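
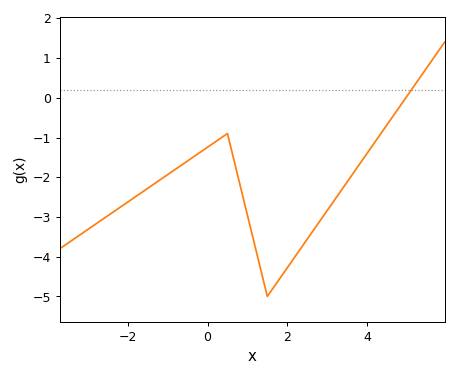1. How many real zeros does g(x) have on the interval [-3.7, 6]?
1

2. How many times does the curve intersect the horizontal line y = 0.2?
1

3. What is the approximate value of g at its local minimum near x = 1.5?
-5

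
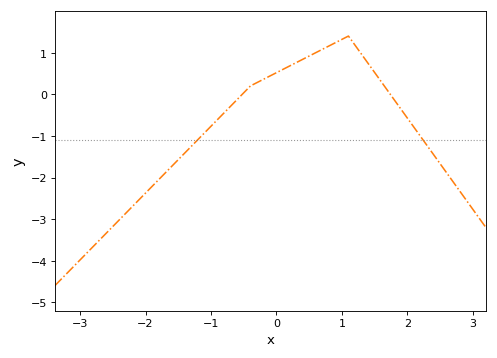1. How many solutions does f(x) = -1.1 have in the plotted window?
2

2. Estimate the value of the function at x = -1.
-0.764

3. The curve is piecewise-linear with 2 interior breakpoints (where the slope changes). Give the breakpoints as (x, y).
(-0.4, 0.2); (1.1, 1.4)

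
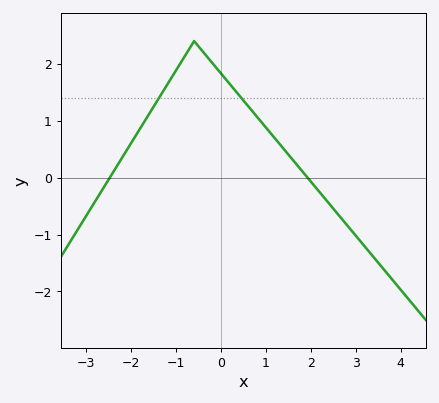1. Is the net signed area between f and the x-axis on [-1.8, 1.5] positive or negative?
positive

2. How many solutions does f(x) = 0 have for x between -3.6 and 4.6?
2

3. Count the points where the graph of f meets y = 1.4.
2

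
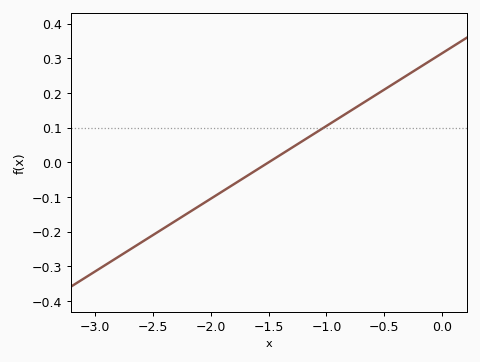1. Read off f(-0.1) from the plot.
0.294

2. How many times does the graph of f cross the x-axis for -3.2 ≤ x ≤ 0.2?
1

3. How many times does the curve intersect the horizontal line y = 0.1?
1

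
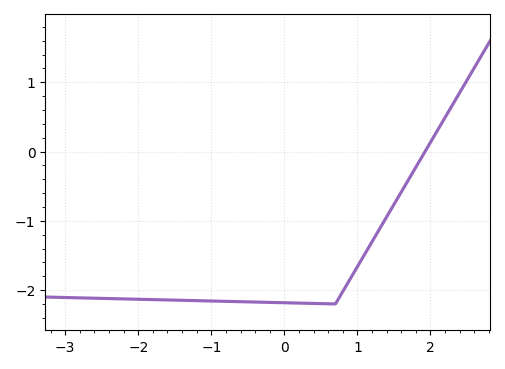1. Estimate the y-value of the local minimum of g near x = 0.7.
-2.2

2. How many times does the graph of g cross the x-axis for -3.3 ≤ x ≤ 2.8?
1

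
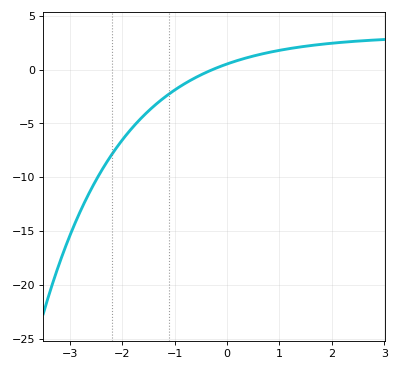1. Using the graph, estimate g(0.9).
1.69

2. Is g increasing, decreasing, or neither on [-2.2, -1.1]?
increasing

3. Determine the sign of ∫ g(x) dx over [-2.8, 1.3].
negative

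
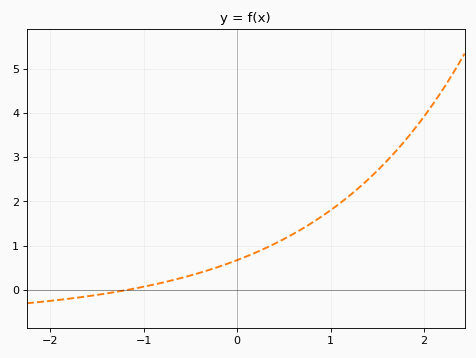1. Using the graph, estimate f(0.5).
1.15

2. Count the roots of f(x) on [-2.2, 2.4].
1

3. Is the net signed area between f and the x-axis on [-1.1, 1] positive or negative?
positive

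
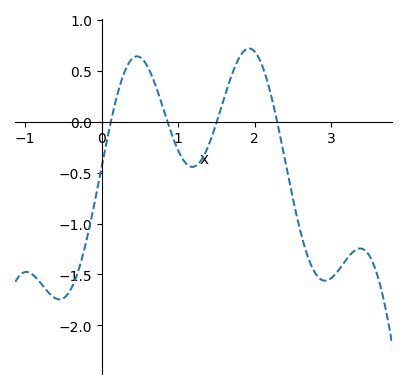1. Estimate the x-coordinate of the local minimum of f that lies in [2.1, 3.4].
2.92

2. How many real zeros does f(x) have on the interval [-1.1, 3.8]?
4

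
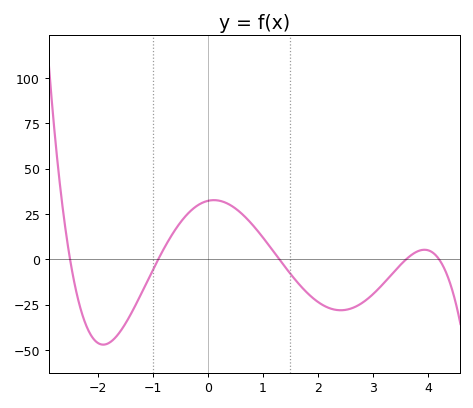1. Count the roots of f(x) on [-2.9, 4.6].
5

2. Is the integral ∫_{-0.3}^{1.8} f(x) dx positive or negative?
positive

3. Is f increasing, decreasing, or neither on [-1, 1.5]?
neither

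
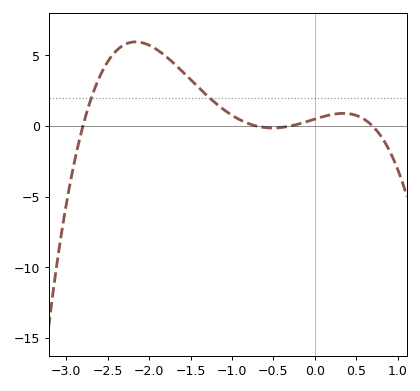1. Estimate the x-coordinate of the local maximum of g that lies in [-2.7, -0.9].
-2.16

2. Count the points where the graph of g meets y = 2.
2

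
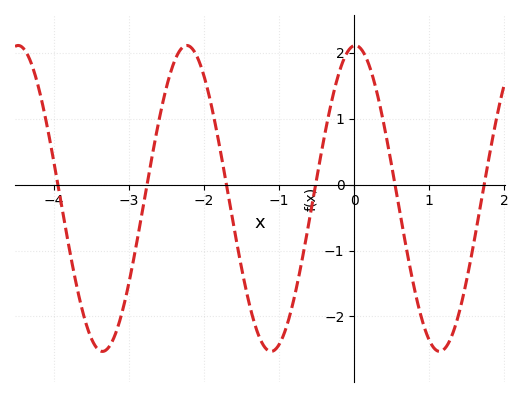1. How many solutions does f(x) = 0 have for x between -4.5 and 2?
6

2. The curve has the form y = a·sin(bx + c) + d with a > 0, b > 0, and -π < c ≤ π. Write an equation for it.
y = 2.32sin(2.8x + 1.53) - 0.21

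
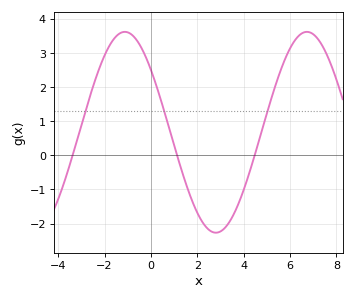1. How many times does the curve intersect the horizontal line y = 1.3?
3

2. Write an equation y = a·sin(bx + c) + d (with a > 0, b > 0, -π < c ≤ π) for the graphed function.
y = 2.95sin(0.8x + 2.47) + 0.68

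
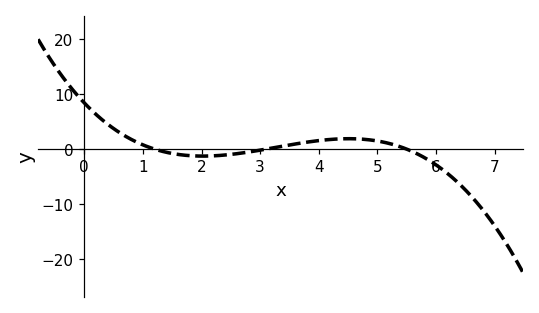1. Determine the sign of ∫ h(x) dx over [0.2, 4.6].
positive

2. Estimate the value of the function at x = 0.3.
5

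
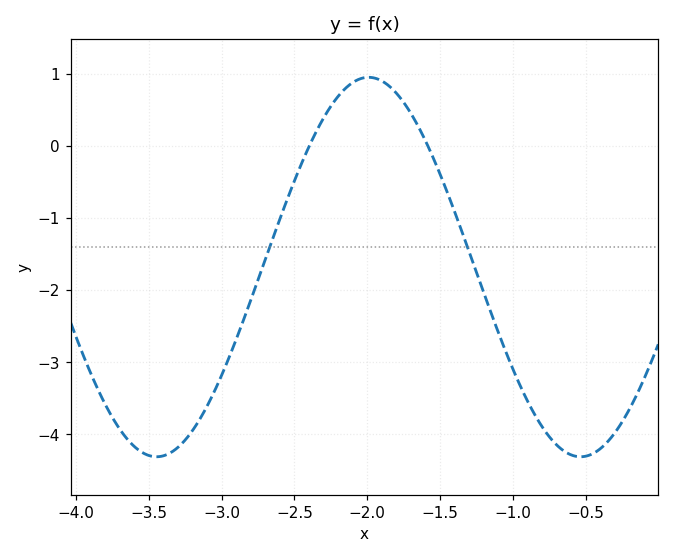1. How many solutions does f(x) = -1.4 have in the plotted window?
2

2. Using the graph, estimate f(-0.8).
-3.9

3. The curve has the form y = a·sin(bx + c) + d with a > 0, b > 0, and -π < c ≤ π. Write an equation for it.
y = 2.63sin(2.2x - 0.41) - 1.68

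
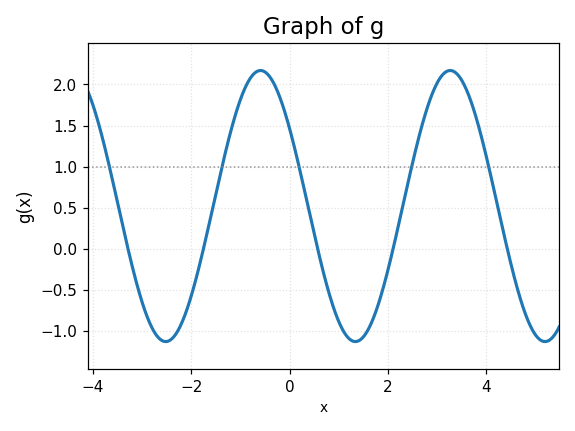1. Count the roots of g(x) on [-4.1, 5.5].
5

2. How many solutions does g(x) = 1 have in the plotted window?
5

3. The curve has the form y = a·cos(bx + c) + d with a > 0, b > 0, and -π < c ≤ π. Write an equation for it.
y = 1.65cos(1.6x + 0.96) + 0.52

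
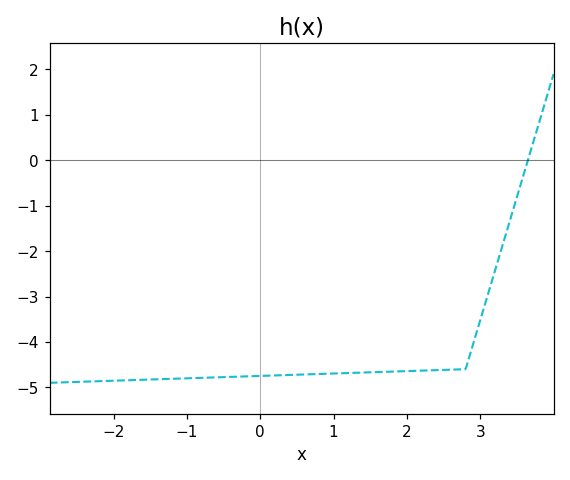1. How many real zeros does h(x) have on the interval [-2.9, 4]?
1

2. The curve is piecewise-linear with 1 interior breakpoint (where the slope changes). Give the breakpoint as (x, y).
(2.8, -4.6)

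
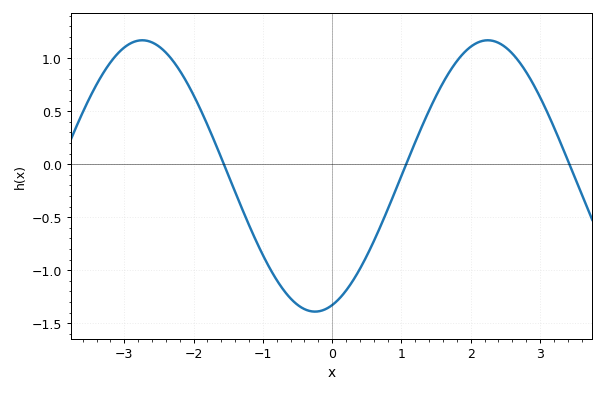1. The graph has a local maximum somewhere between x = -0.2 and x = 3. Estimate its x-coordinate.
2.24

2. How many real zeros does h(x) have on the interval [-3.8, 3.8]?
3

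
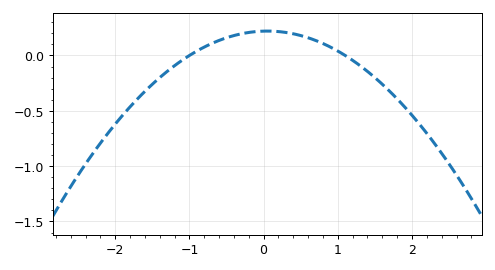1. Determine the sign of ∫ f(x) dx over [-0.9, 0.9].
positive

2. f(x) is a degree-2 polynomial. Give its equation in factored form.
y = -0.2(x + 1)(x - 1.1)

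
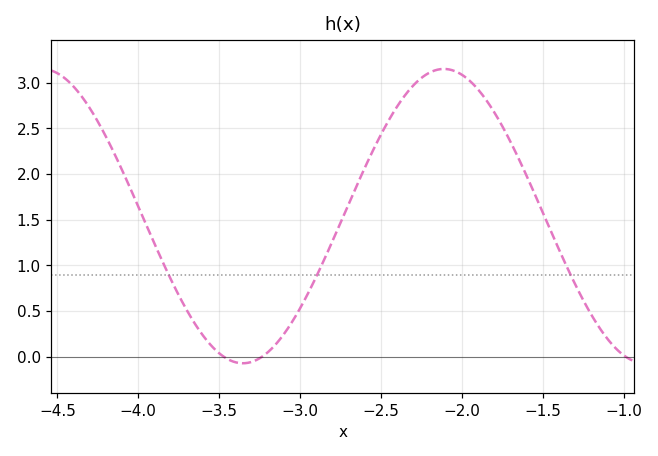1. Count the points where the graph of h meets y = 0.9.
3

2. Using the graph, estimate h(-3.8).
0.853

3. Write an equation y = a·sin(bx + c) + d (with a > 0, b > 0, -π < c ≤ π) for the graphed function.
y = 1.61sin(2.53x + 0.63) + 1.54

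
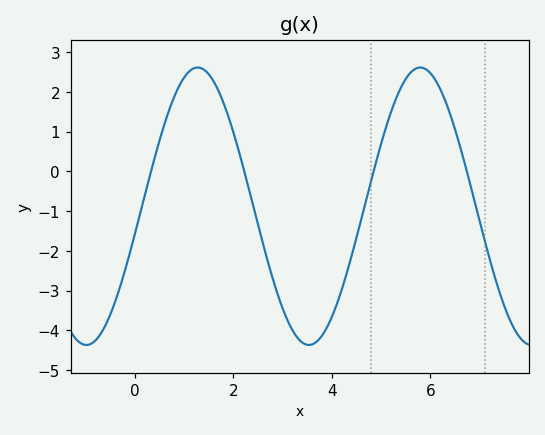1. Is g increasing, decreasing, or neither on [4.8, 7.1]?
neither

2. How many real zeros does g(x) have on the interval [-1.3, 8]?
4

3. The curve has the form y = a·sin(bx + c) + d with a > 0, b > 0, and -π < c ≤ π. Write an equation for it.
y = 3.49sin(1.39x - 0.2) - 0.88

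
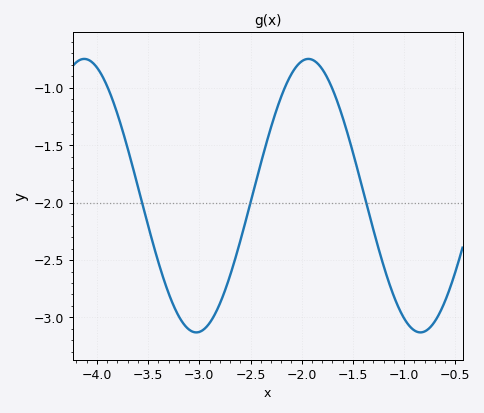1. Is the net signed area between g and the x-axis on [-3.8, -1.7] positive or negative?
negative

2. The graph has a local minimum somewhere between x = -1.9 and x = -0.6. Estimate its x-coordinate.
-0.841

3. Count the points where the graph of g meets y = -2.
3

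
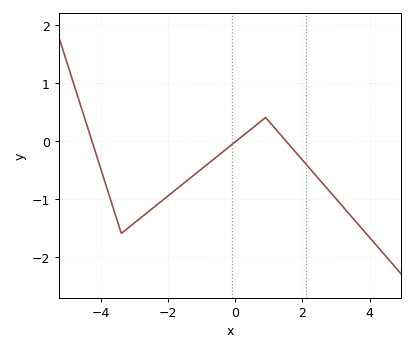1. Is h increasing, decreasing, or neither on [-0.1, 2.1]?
neither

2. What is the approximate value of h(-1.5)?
-0.7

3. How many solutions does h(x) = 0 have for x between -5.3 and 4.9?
3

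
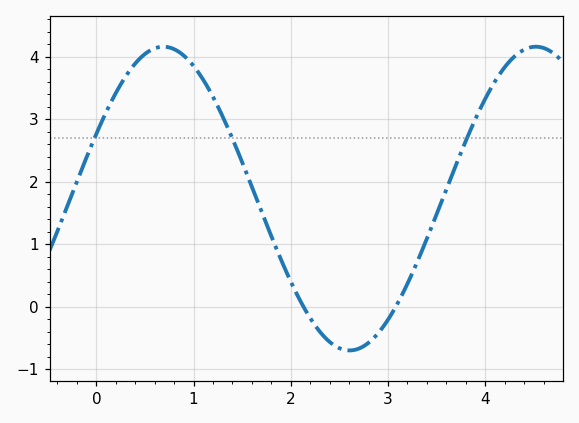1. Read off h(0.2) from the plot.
3.4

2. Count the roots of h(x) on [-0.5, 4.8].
2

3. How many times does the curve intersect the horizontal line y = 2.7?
3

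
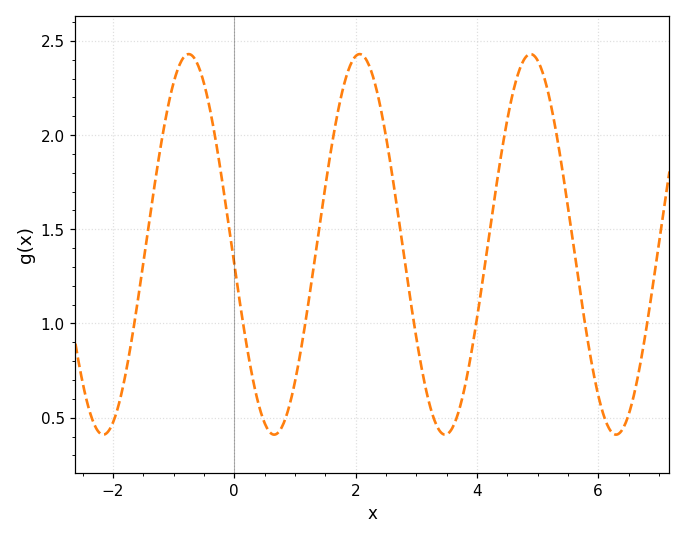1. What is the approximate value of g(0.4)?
0.574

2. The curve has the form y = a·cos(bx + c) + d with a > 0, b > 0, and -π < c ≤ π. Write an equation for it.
y = 1.01cos(2.23x + 1.67) + 1.42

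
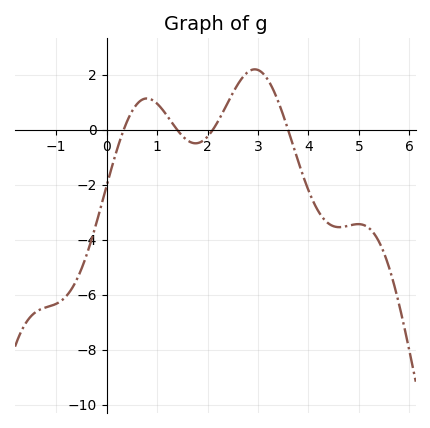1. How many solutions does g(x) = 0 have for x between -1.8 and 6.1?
4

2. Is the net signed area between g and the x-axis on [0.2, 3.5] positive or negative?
positive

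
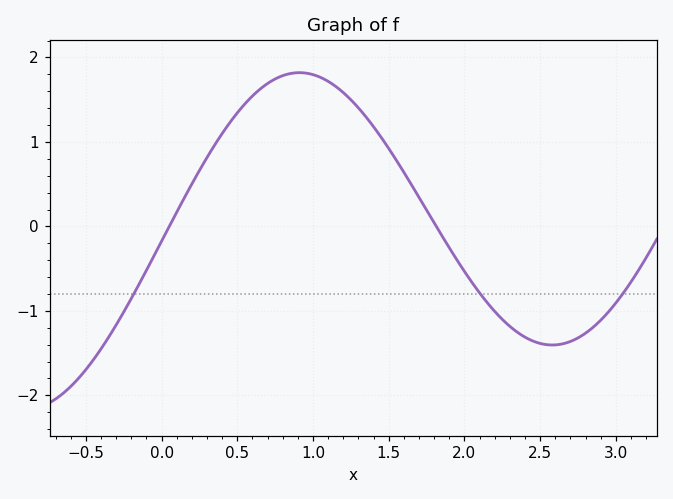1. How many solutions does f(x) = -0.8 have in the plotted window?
3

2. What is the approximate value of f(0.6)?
1.54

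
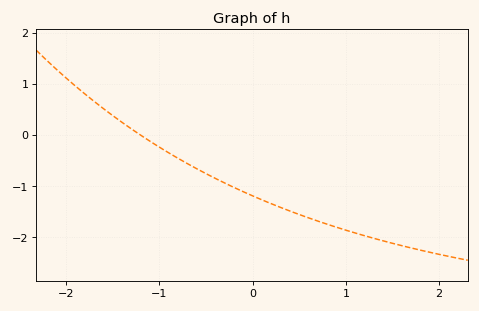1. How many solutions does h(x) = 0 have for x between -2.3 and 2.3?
1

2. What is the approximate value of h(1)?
-1.86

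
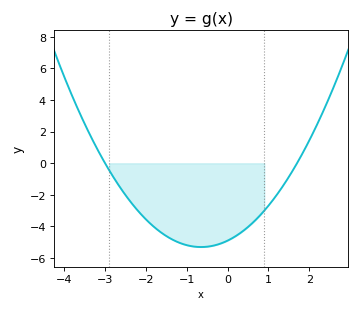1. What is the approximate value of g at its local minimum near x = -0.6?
-5.4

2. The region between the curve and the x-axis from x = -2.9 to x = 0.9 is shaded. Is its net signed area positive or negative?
negative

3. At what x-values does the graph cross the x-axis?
-3, 1.7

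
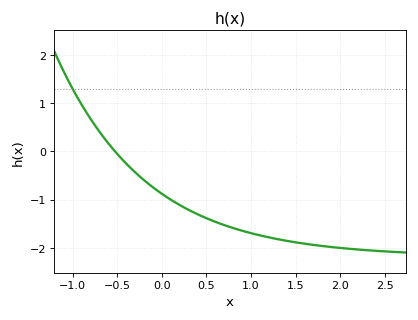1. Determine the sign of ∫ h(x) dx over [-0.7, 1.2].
negative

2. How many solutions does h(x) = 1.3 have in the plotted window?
1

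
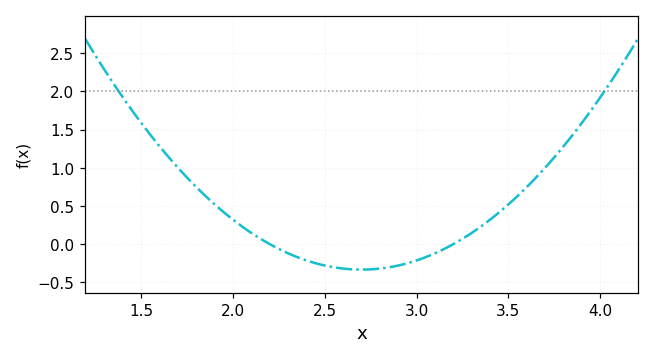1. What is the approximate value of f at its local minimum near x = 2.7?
-0.333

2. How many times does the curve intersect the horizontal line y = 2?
2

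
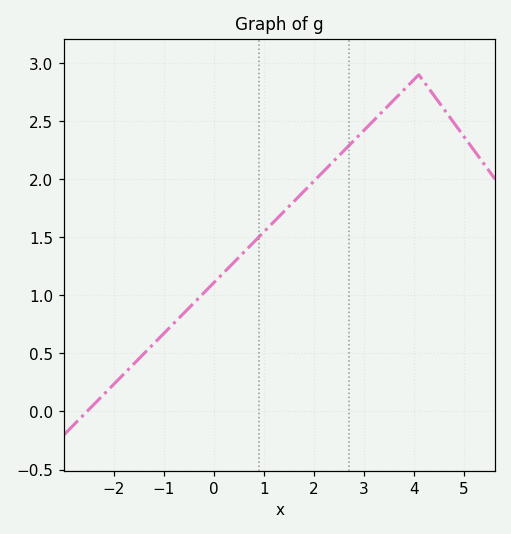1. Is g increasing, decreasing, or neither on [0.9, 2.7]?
increasing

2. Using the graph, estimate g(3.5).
2.65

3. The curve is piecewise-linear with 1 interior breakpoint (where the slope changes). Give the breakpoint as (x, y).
(4.1, 2.9)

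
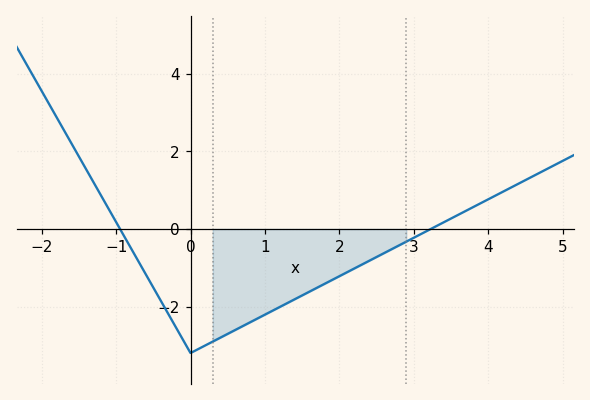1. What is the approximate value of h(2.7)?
-0.525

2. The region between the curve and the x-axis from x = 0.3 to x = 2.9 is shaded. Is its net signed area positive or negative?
negative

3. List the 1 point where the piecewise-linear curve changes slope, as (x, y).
(0, -3.2)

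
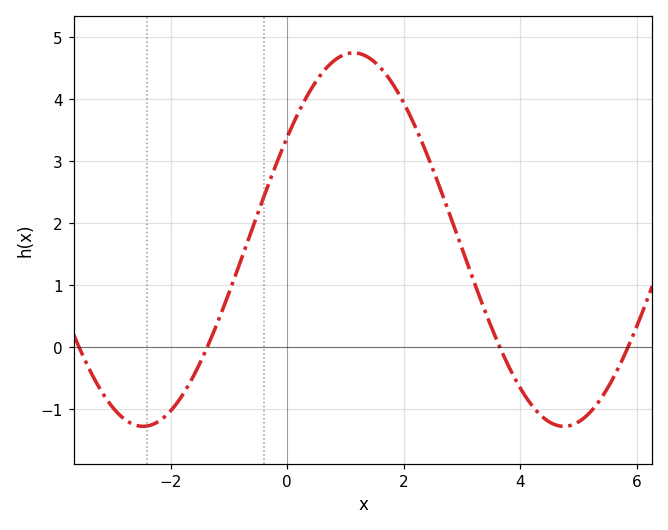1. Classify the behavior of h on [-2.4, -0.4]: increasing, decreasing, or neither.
increasing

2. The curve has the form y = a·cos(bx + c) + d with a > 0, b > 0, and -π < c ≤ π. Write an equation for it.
y = 3.01cos(0.87x - 0.992) + 1.73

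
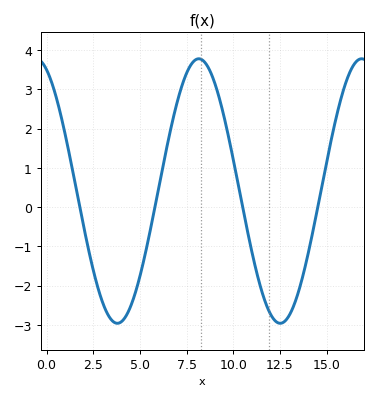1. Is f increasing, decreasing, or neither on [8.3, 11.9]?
decreasing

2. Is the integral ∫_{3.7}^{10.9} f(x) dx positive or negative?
positive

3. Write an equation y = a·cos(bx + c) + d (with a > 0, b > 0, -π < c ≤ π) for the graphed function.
y = 3.37cos(0.72x + 0.412) + 0.41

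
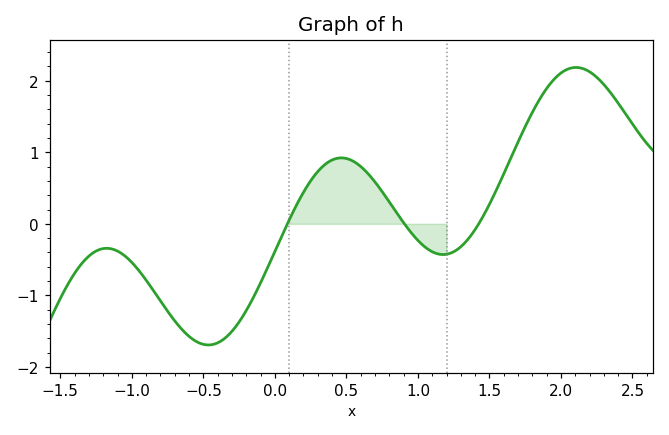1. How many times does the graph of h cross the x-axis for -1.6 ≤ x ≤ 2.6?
3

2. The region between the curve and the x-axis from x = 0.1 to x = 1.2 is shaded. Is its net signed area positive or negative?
positive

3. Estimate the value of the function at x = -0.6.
-1.57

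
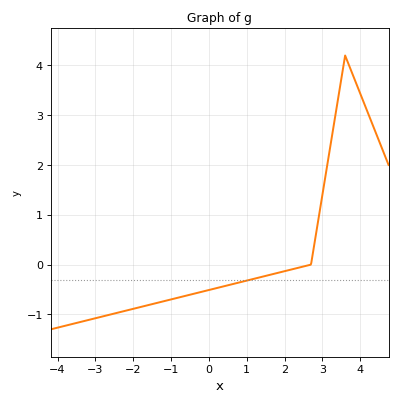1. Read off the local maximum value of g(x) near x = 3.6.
4.2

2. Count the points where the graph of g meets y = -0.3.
1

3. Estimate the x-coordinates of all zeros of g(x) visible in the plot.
2.7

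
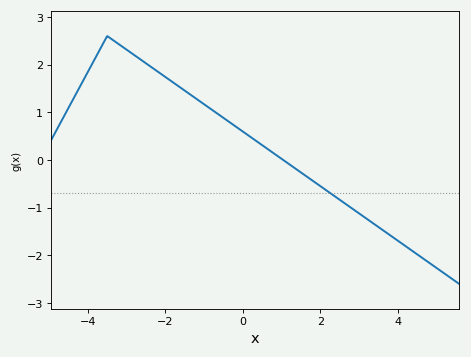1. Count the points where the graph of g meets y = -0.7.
1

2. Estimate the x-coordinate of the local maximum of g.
-3.4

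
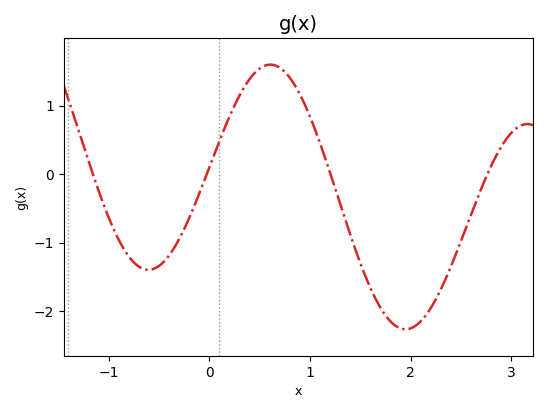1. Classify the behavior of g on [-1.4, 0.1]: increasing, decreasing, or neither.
neither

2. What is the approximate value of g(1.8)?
-2.2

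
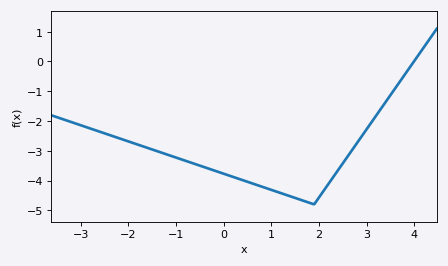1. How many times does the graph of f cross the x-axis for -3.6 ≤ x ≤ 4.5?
1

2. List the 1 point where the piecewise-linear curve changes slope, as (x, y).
(1.9, -4.8)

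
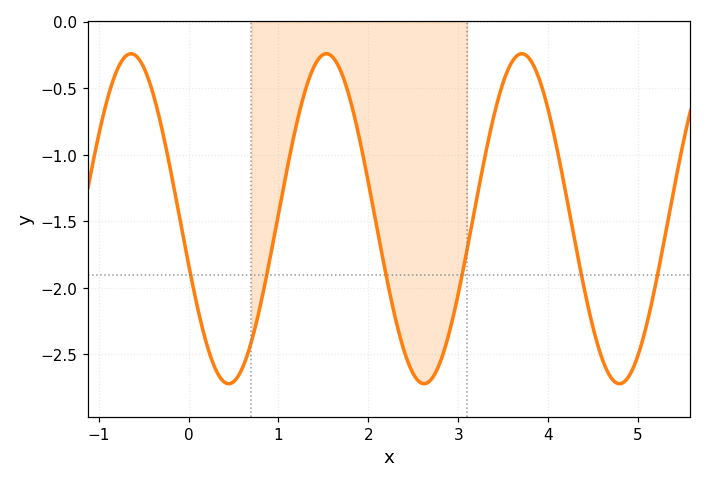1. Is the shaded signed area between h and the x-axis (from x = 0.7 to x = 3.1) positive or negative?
negative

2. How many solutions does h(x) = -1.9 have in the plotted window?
6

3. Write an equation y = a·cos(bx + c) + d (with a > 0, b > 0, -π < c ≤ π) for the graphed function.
y = 1.24cos(2.89x + 1.85) - 1.48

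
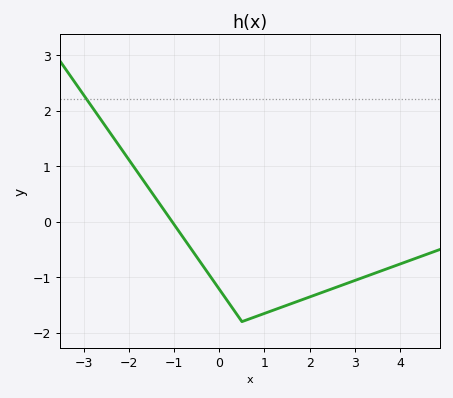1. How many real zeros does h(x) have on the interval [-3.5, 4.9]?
1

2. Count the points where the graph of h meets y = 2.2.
1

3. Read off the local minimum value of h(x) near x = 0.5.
-1.8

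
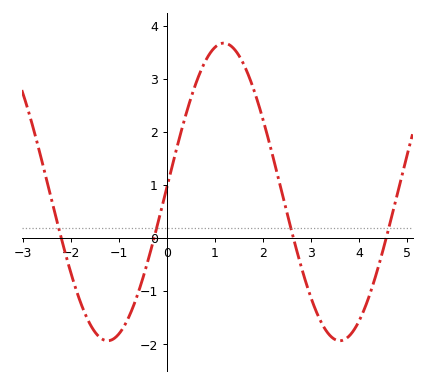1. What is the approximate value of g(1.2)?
3.67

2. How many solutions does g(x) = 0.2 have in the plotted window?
4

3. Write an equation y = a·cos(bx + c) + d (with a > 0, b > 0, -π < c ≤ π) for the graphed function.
y = 2.8cos(1.3x - 1.54) + 0.87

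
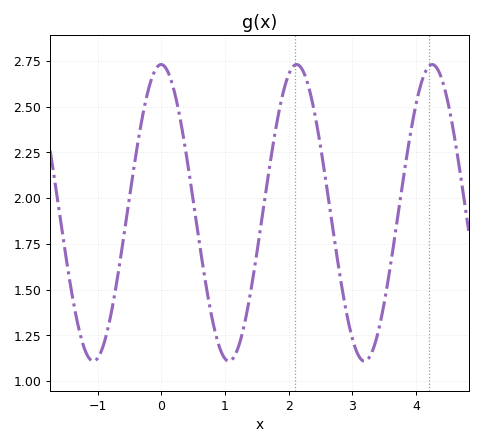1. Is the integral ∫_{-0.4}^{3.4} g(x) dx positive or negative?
positive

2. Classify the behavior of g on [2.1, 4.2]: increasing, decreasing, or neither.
neither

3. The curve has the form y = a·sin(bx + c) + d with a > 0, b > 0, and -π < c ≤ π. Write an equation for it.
y = 0.81sin(3x + 1.6) + 1.92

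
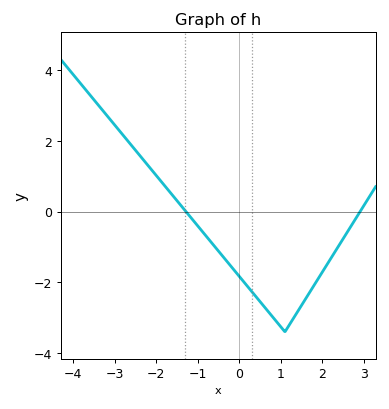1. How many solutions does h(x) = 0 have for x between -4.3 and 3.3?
2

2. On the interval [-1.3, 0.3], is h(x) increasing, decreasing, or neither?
decreasing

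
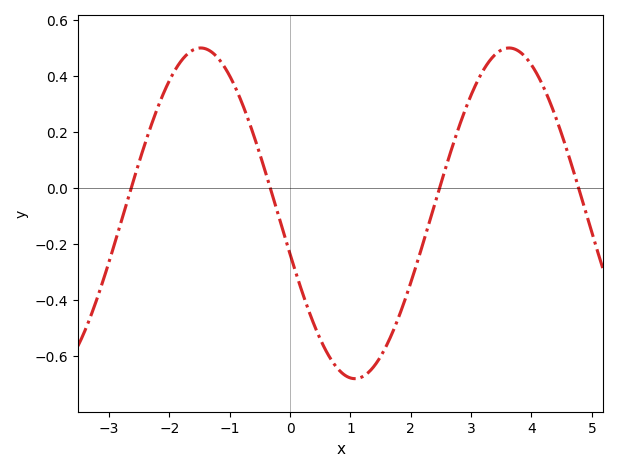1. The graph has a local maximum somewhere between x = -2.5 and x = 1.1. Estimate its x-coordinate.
-1.48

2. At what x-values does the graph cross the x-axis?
-2.63, -0.327, 2.48, 4.78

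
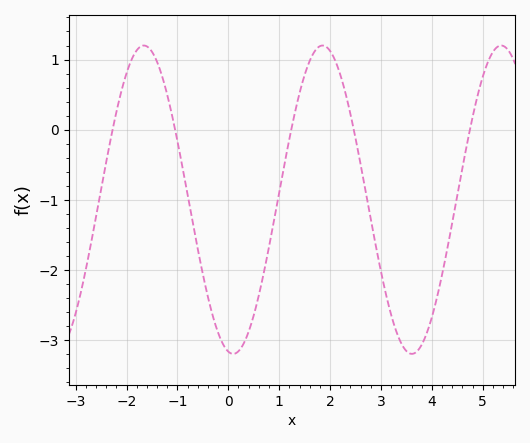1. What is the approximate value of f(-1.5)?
1.1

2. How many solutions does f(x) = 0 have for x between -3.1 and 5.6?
5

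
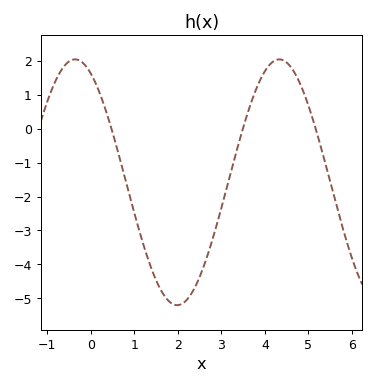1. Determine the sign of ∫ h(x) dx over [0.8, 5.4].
negative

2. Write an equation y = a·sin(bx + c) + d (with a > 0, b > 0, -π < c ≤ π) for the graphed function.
y = 3.62sin(1.3x + 2.1) - 1.58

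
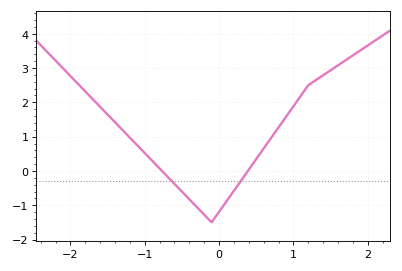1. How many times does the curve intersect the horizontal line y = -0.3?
2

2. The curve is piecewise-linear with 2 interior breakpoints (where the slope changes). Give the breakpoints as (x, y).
(-0.1, -1.5); (1.2, 2.5)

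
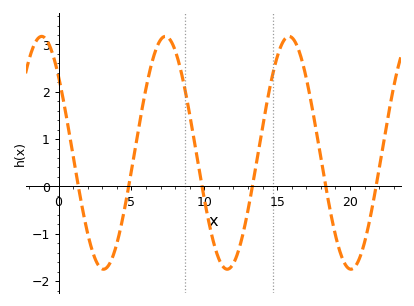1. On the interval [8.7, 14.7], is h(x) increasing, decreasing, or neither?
neither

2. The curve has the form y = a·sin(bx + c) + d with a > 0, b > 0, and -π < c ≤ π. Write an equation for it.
y = 2.46sin(0.74x + 2.4) + 0.71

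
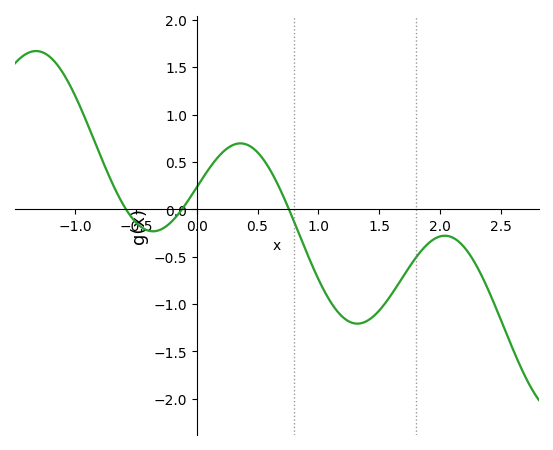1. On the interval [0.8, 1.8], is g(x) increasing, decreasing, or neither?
neither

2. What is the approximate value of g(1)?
-0.737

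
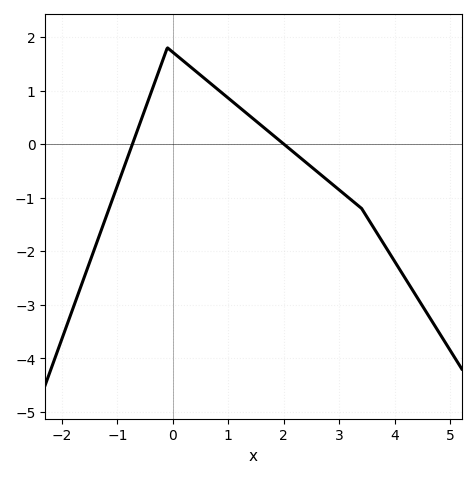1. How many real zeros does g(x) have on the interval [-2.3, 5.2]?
2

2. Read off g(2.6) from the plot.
-0.5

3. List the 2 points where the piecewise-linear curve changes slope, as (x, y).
(-0.1, 1.8); (3.4, -1.2)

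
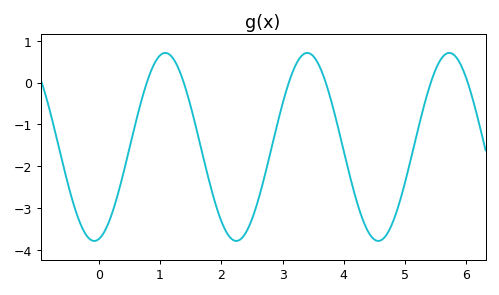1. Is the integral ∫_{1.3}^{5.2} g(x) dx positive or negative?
negative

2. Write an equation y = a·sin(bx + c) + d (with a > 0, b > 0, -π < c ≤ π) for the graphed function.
y = 2.25sin(2.71x - 1.37) - 1.54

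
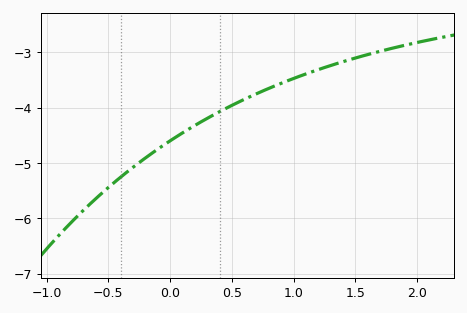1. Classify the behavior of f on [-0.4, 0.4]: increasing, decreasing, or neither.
increasing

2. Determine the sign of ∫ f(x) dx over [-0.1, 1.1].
negative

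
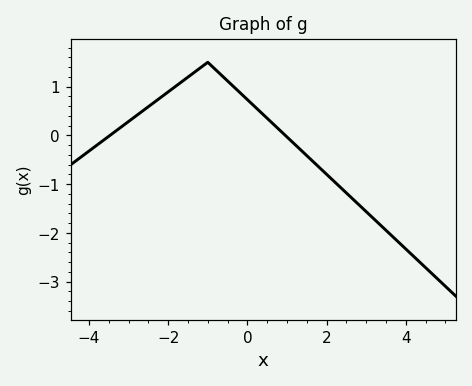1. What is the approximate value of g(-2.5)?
0.6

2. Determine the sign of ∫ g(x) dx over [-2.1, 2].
positive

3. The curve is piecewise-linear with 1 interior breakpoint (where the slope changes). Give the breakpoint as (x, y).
(-1, 1.5)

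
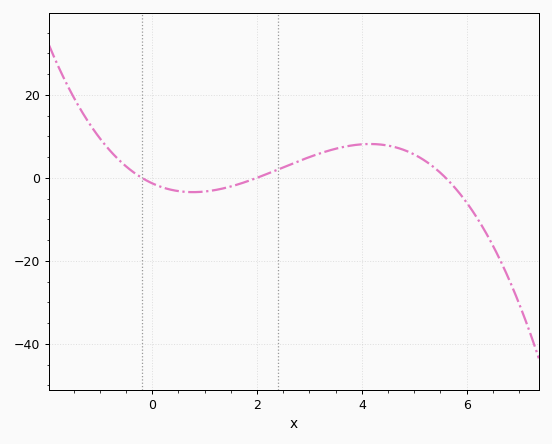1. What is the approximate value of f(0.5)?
-4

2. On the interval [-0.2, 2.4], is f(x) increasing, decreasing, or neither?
neither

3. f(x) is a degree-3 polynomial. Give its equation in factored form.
y = -0.6(x + 0.2)(x - 2)(x - 5.6)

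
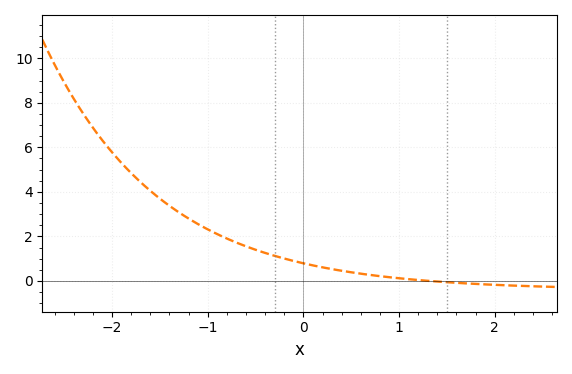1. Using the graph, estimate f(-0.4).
1.2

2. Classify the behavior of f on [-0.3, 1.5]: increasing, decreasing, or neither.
decreasing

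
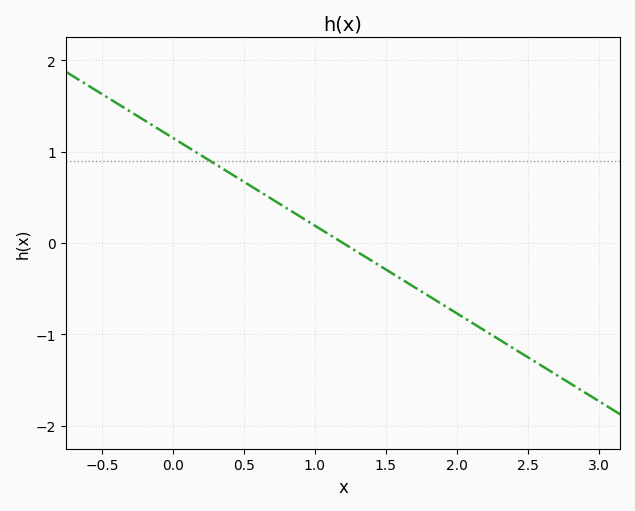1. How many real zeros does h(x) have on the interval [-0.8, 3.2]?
1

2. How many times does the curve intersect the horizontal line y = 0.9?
1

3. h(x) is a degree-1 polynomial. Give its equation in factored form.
y = -0.96(x - 1.2)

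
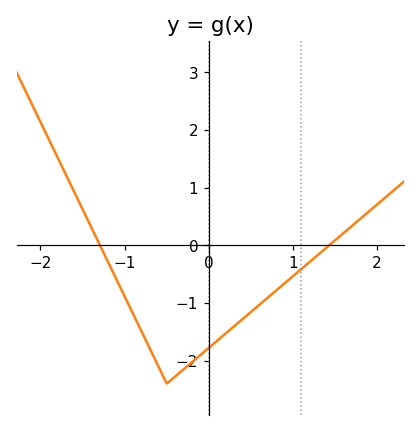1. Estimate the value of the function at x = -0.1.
-1.9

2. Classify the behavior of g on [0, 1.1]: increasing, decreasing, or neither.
increasing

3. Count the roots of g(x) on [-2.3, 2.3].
2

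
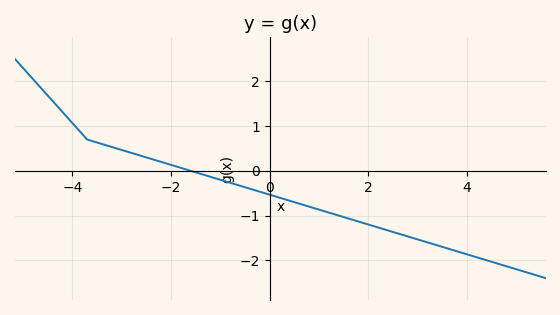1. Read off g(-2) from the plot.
0.1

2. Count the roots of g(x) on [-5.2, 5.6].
1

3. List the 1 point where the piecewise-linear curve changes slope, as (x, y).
(-3.7, 0.7)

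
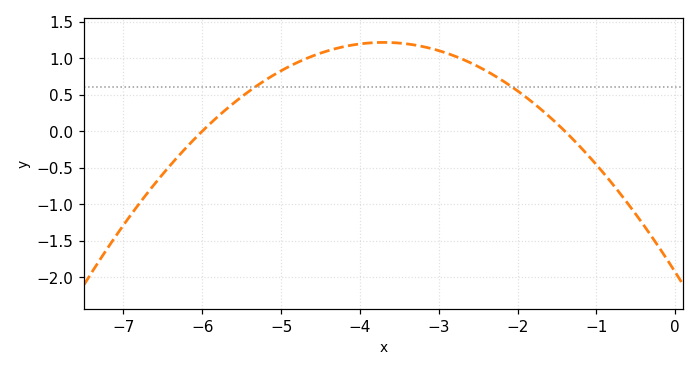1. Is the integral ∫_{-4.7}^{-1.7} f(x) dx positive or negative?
positive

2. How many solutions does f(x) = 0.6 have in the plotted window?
2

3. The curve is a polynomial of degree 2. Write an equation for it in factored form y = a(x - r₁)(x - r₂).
y = -0.23(x + 6)(x + 1.4)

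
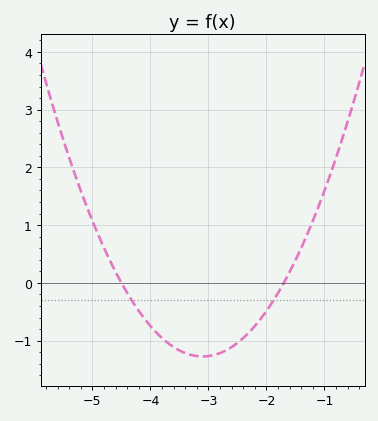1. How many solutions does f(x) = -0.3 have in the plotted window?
2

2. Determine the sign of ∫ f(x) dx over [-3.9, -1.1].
negative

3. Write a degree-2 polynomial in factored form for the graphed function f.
y = 0.65(x + 4.5)(x + 1.7)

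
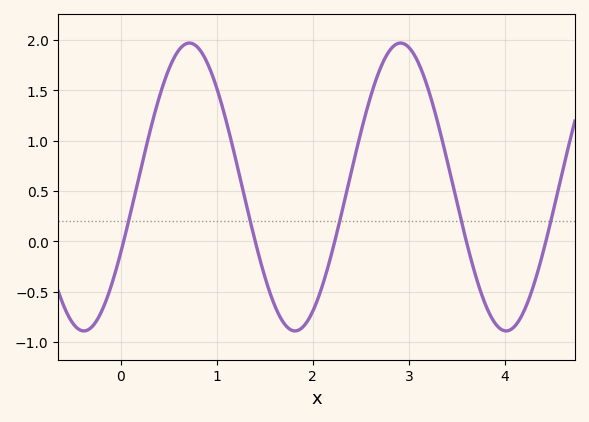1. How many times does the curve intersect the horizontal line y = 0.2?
5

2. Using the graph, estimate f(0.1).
0.264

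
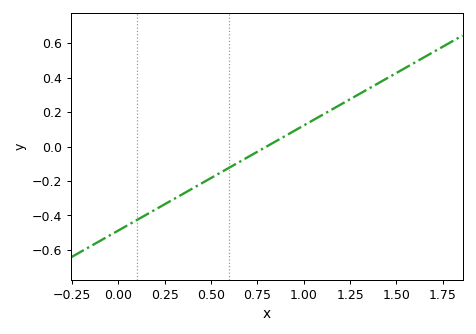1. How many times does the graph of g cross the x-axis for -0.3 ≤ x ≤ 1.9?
1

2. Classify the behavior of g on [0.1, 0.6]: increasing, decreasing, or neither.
increasing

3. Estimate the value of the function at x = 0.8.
0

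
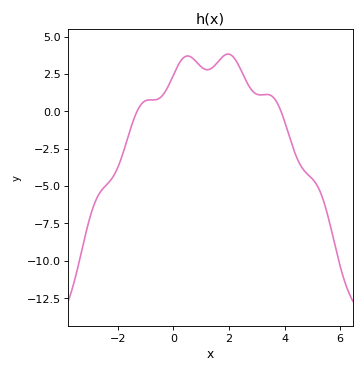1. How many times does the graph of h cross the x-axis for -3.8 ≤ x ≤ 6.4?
2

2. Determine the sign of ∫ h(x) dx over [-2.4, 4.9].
positive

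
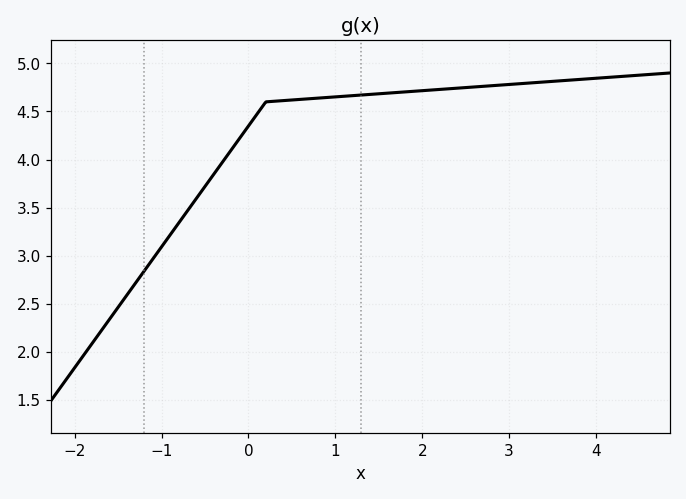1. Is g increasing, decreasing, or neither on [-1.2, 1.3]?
increasing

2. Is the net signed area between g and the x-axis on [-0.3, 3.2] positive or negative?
positive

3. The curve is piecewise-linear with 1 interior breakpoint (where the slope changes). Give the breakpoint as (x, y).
(0.2, 4.6)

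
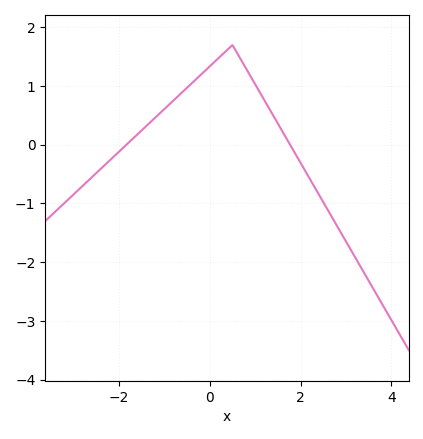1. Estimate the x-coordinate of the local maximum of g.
0.4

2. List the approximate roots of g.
-1.8, 1.8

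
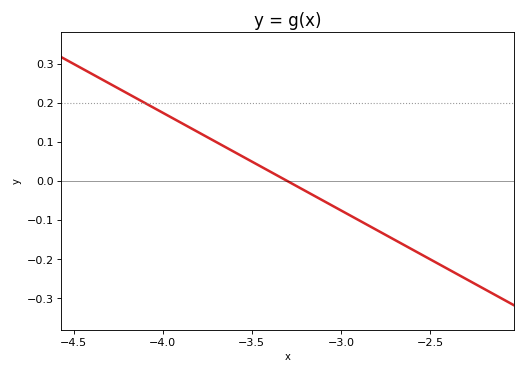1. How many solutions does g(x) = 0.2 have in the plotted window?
1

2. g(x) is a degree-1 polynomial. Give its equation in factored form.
y = -0.25(x + 3.3)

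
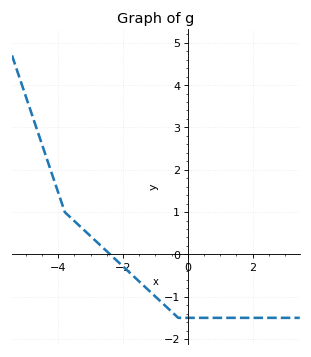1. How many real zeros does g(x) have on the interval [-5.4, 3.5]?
1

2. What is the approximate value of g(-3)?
0.4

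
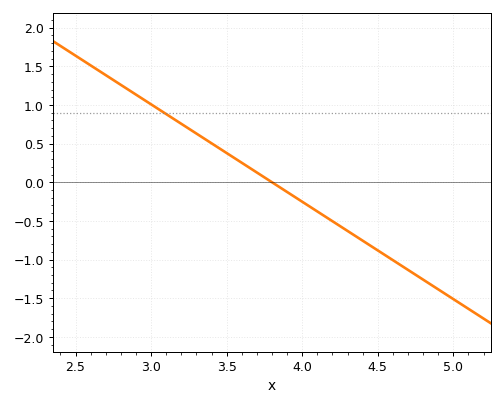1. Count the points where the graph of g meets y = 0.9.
1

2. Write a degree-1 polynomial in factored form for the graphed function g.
y = -1.26(x - 3.8)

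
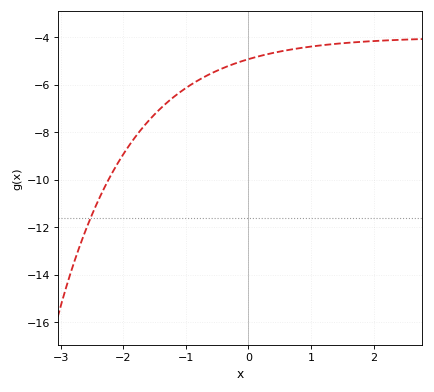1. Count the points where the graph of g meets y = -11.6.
1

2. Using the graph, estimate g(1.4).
-4.2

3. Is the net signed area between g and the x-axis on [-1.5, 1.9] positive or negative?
negative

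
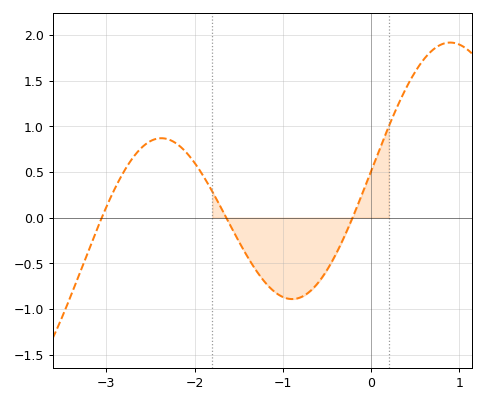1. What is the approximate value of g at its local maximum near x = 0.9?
1.92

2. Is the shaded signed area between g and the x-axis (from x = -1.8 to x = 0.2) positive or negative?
negative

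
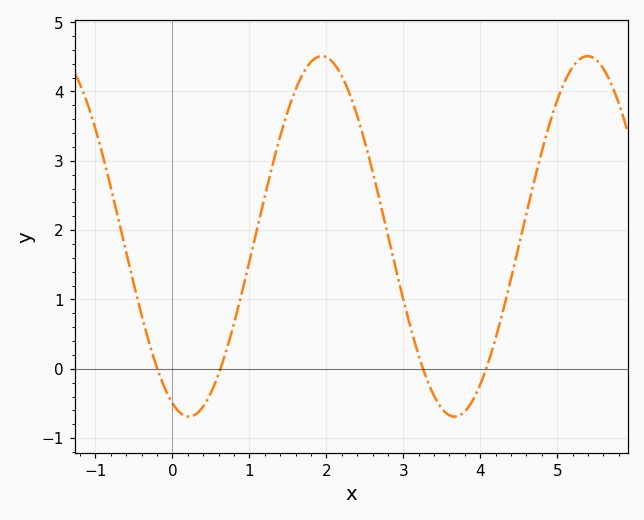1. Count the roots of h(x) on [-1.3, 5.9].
4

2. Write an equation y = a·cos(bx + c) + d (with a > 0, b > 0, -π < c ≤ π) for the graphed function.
y = 2.6cos(1.82x + 2.75) + 1.91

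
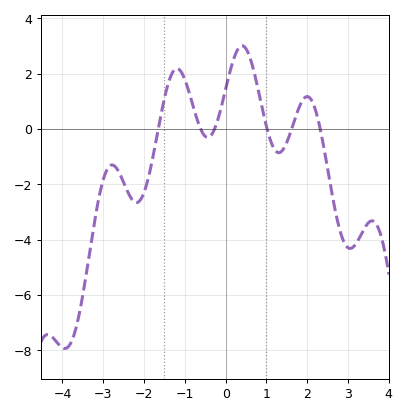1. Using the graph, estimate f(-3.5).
-5.98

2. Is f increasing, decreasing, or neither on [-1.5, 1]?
neither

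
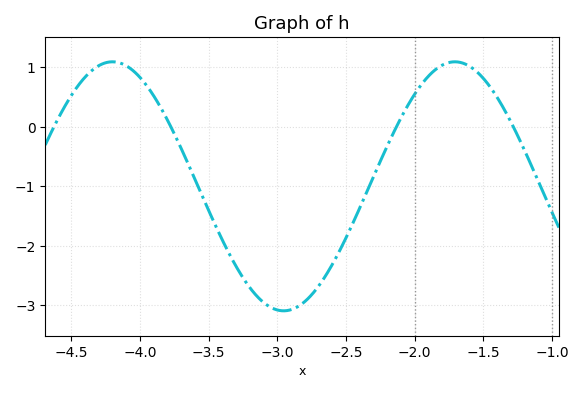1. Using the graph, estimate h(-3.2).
-2.7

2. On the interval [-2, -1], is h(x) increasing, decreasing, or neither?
neither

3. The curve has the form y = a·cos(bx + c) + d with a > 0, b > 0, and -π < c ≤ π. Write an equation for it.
y = 2.09cos(2.52x - 1.98) - 1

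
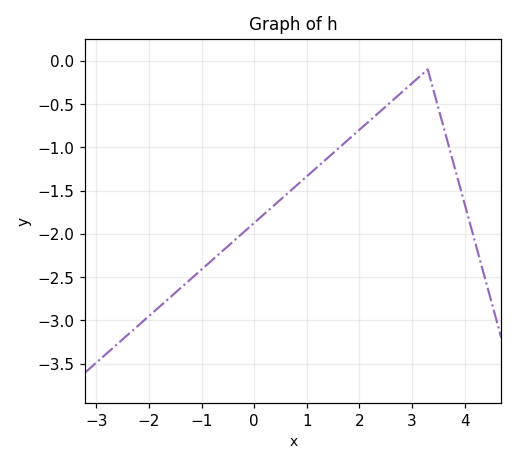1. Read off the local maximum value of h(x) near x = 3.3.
-0.1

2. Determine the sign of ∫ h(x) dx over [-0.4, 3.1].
negative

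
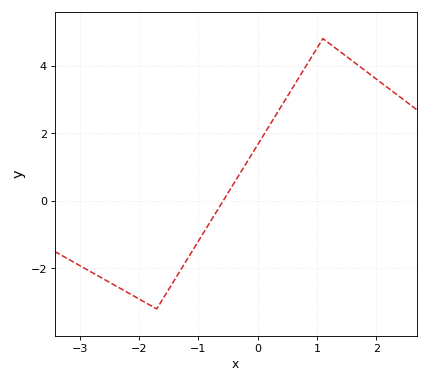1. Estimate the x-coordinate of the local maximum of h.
1.1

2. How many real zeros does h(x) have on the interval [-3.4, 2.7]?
1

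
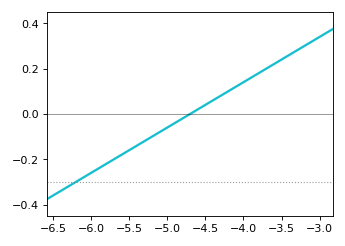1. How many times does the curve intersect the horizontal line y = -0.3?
1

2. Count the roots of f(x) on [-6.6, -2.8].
1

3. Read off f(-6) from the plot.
-0.26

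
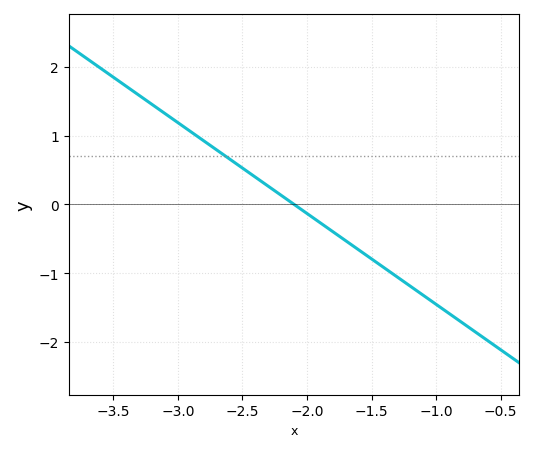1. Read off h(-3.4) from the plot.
1.72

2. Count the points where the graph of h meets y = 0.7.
1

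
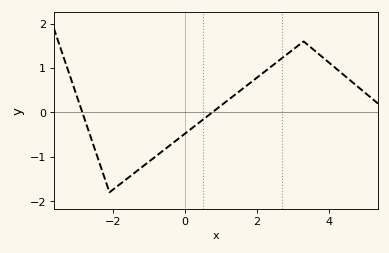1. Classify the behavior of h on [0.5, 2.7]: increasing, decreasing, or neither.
increasing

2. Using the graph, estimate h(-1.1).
-1.15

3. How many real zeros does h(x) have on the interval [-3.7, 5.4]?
2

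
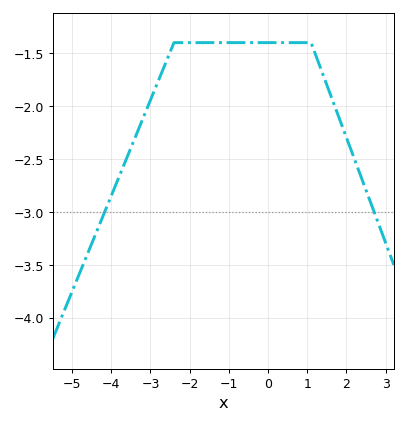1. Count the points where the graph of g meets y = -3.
2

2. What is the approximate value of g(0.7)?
-1.4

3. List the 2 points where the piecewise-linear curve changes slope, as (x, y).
(-2.4, -1.4); (1.1, -1.4)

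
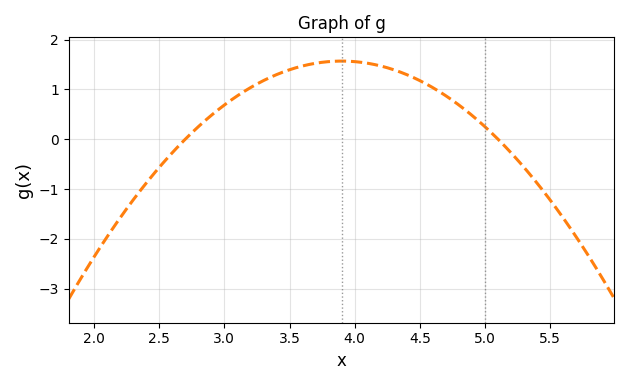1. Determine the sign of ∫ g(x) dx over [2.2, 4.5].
positive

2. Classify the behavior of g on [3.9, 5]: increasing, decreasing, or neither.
decreasing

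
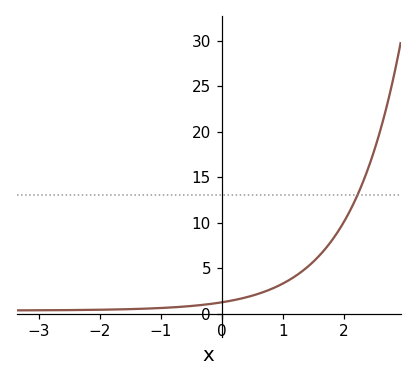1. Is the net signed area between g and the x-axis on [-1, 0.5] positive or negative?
positive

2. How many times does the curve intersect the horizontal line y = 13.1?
1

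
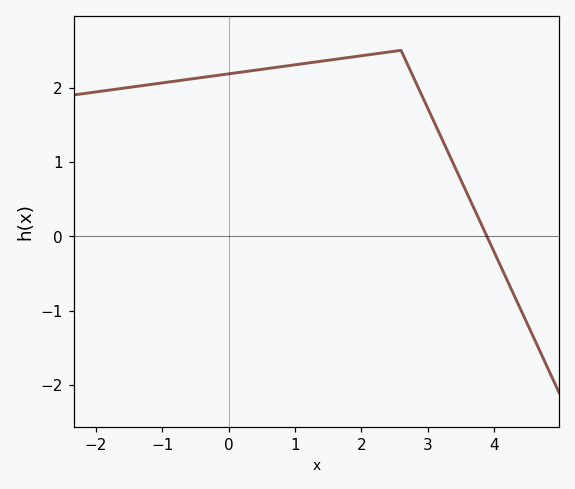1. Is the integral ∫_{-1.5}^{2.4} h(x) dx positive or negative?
positive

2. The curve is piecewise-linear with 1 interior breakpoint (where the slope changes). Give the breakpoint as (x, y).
(2.6, 2.5)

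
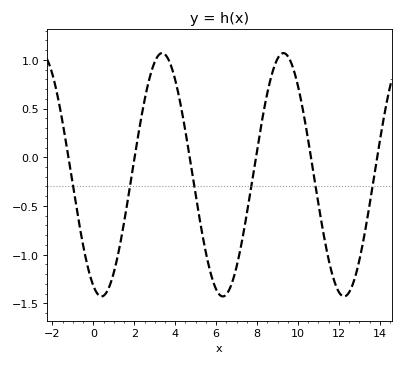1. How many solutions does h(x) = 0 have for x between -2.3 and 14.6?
6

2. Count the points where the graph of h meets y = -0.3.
6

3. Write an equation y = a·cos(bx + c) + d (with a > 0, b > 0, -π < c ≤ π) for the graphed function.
y = 1.25cos(1.06x + 2.72) - 0.18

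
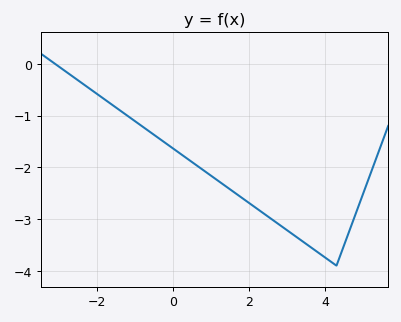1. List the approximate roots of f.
-3.2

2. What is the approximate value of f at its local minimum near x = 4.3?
-3.9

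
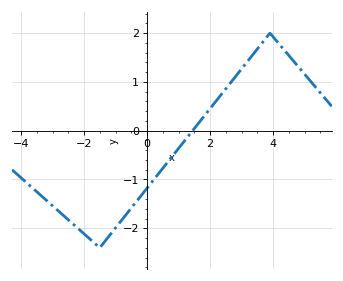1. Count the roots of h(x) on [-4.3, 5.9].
1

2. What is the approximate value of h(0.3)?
-0.9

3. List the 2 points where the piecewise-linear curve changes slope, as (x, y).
(-1.5, -2.4); (3.9, 2)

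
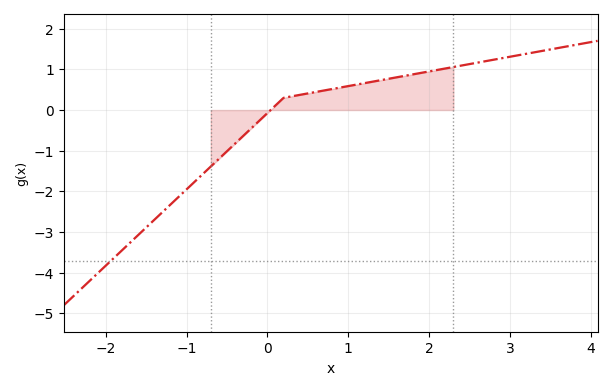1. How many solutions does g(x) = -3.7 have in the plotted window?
1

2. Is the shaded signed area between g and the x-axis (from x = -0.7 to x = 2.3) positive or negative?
positive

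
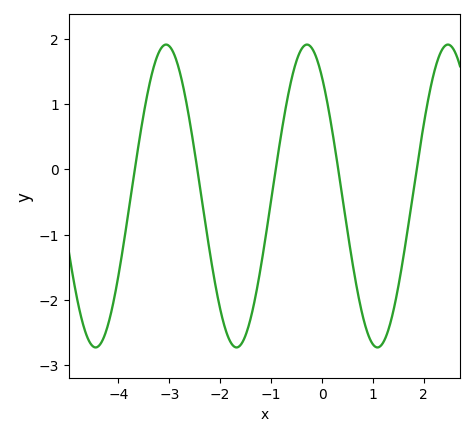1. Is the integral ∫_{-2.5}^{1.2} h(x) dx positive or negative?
negative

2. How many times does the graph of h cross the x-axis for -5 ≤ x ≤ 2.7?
5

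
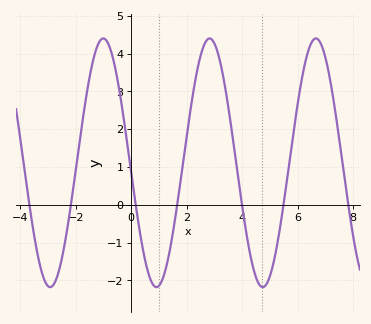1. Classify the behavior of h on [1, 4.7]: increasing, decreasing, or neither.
neither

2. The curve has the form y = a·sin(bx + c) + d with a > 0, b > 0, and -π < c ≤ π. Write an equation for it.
y = 3.29sin(1.6x - 3.1) + 1.11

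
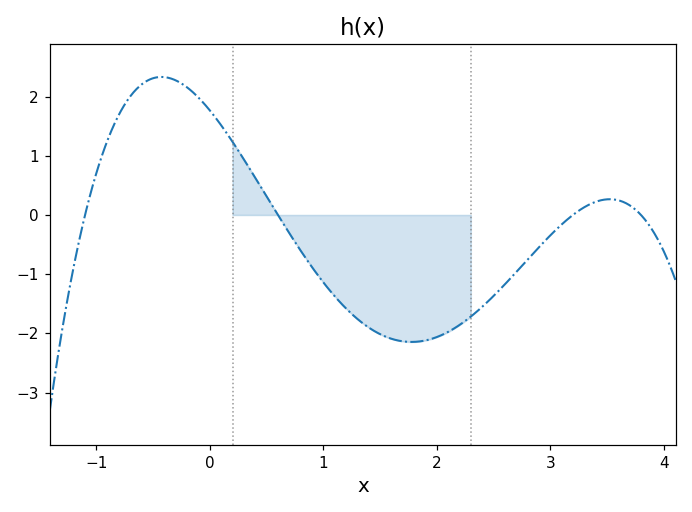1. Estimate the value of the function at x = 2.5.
-1.37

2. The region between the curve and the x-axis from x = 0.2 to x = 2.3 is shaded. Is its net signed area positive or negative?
negative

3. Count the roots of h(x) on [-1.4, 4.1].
4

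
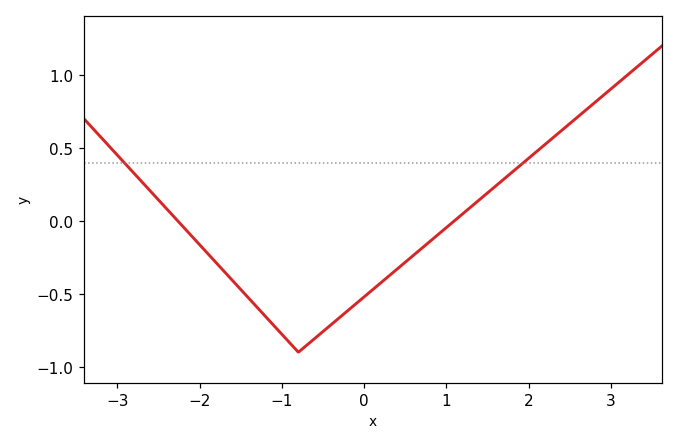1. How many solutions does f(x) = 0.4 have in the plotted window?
2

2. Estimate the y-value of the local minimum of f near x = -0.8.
-0.9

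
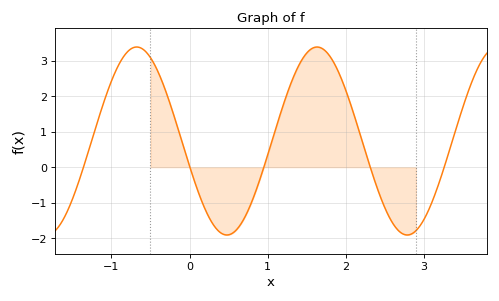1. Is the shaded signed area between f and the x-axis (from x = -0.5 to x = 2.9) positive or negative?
positive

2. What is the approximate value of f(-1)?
2.43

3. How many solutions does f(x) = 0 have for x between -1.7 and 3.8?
5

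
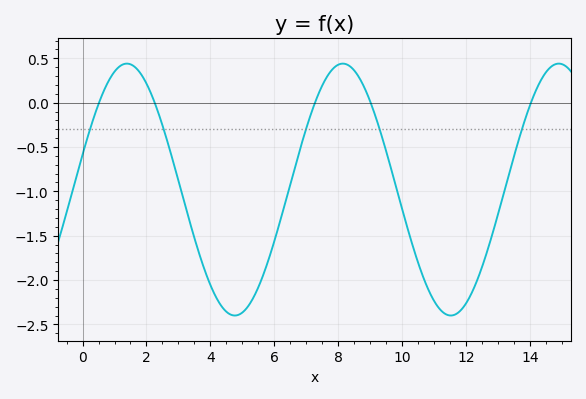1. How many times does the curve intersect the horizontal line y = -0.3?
5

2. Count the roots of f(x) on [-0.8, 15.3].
5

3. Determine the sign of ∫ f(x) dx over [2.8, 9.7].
negative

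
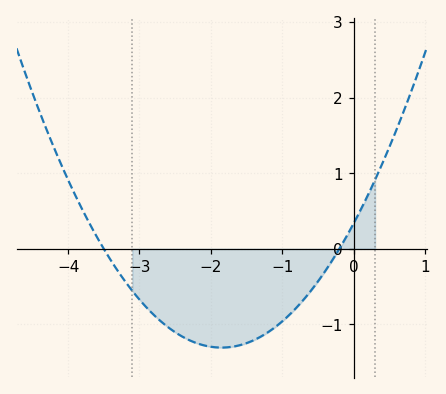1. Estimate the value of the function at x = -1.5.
-1.25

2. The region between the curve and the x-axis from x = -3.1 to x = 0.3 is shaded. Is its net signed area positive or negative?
negative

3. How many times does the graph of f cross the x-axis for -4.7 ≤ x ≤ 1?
2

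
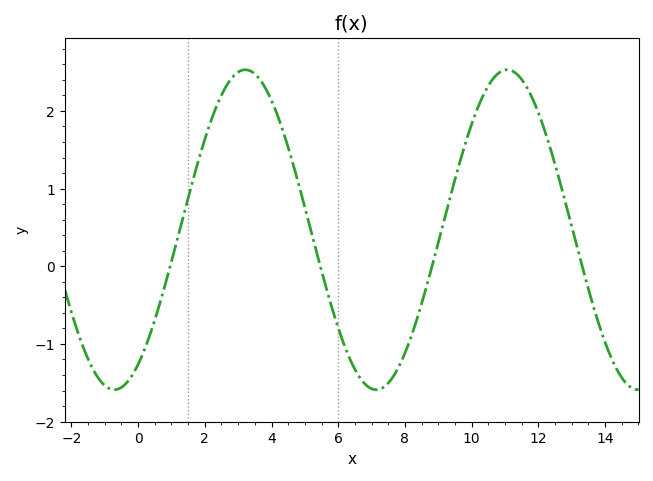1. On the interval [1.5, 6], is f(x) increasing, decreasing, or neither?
neither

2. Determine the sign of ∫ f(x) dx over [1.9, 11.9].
positive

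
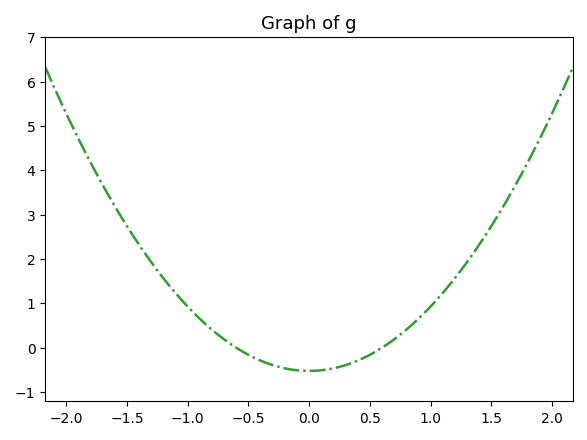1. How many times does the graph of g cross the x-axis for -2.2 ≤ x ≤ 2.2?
2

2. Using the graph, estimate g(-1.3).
1.9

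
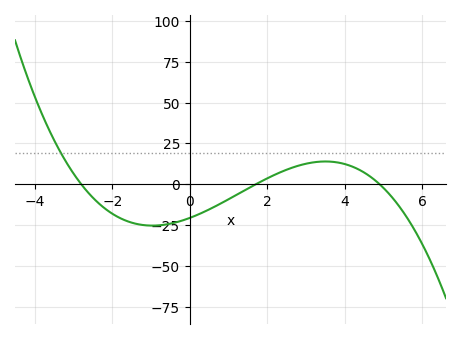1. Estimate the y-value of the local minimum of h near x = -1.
-25.2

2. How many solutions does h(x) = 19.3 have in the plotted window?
1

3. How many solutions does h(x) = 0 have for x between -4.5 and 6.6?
3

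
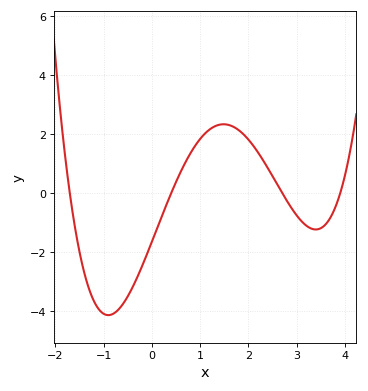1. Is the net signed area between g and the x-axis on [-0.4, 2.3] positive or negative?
positive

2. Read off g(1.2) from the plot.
2.16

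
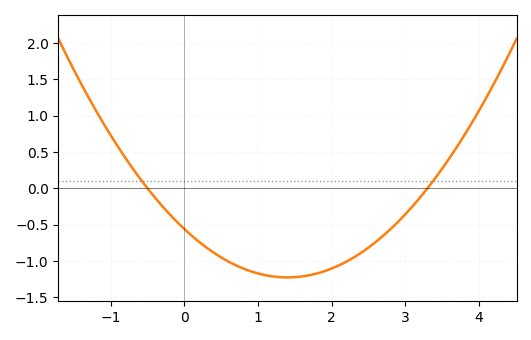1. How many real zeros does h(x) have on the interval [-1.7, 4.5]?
2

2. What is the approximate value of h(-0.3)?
-0.25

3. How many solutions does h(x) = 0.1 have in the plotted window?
2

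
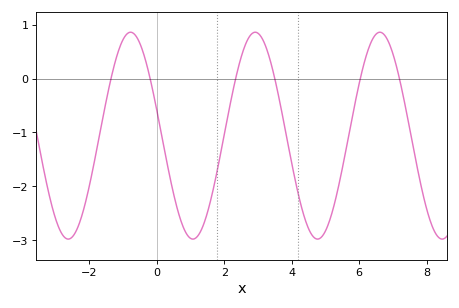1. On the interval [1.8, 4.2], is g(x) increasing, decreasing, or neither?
neither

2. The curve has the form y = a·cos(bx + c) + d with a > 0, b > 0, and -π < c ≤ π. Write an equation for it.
y = 1.92cos(1.7x + 1.3) - 1.06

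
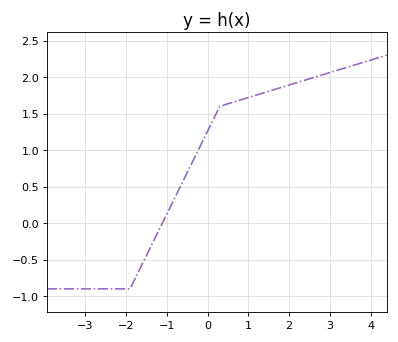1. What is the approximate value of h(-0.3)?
0.918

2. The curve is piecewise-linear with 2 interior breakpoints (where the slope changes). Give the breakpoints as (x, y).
(-1.9, -0.9); (0.3, 1.6)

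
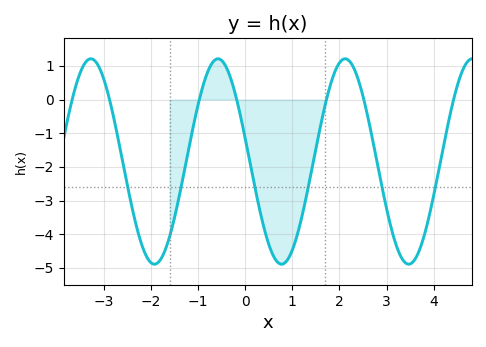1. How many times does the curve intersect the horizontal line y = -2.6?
6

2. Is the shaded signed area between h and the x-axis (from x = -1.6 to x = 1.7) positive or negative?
negative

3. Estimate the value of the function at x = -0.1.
-0.5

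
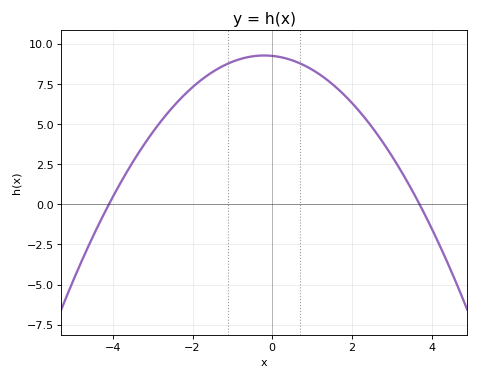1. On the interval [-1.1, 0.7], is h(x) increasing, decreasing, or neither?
neither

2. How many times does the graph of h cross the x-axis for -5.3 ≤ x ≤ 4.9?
2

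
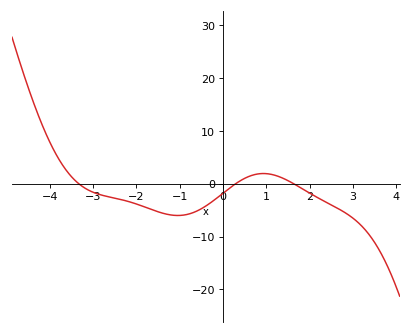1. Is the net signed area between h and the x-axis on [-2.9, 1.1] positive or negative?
negative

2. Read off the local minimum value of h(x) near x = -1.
-6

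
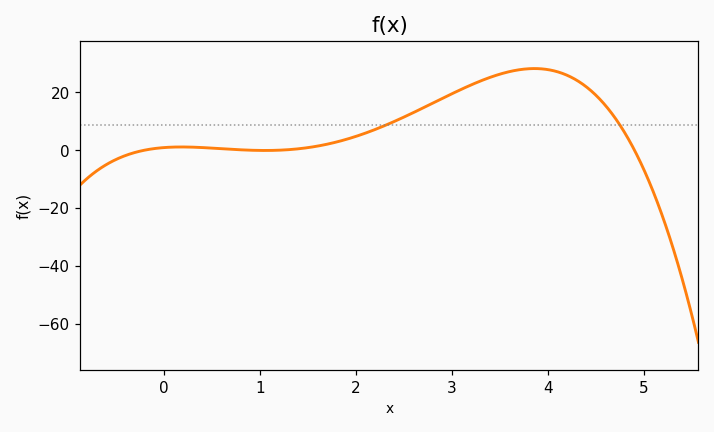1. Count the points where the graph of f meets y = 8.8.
2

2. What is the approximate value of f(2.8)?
16.3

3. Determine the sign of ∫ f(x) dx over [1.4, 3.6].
positive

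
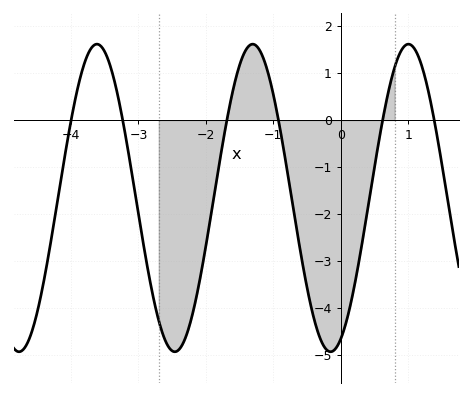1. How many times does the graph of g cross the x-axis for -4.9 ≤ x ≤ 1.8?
6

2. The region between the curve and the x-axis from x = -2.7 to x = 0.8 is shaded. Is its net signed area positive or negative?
negative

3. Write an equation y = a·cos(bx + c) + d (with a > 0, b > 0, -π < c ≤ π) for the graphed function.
y = 3.28cos(2.72x - 2.73) - 1.66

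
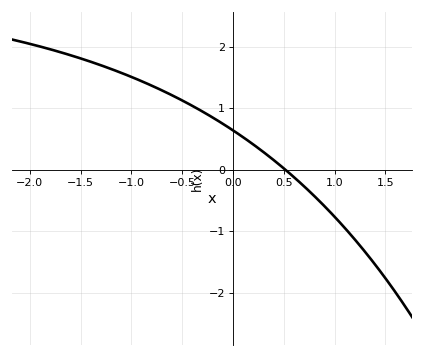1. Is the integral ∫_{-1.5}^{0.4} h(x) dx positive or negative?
positive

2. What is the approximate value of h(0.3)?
0.287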